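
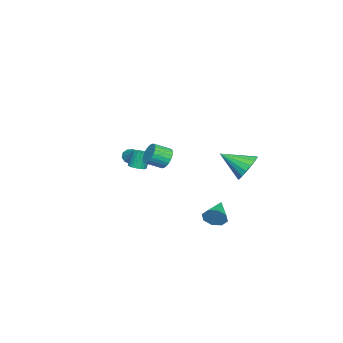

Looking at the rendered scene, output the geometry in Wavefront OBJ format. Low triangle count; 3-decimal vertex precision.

v 4.51 4.033 0.037
v 4.741 3.699 0.679
v 2.95 3.887 0.523
v 4.703 4.277 0.73
v 4.552 4.712 0.374
v 4.376 4.749 -0.179
v 4.278 4.366 -0.606
v 4.316 3.788 -0.656
v 4.468 3.353 -0.301
v 4.644 3.316 0.252
v -3.714 -4.16 0.084
v -3.283 -4.097 -0.357
v -2.786 -3.42 1.096
v -3.513 -3.791 -0.371
v -3.819 -3.625 -0.211
v -4.085 -3.663 0.061
v -4.21 -3.892 0.343
v -4.145 -4.222 0.525
v -3.916 -4.529 0.539
v -3.61 -4.695 0.379
v -3.344 -4.656 0.107
v -3.219 -4.428 -0.175
v 0.586 -2.123 1.371
v 0.86 -2.587 1.524
v 0.528 -2.421 2.623
v 0.254 -1.957 2.469
v 1.024 -2.423 1.549
v 0.692 -2.257 2.647
v 1.113 -2.208 1.543
v 0.78 -2.042 2.642
v 1.11 -1.978 1.507
v 0.777 -1.812 2.606
v 1.016 -1.773 1.448
v 0.684 -1.607 2.547
v 0.849 -1.628 1.375
v 0.516 -1.462 2.474
v 0.636 -1.57 1.302
v 0.303 -1.403 2.401
v 0.414 -1.606 1.24
v 0.081 -1.44 2.339
v 0.222 -1.733 1.201
v -0.11 -1.566 2.3
v 0.094 -1.926 1.192
v -0.239 -1.76 2.29
v 0.05 -2.154 1.213
v -0.283 -1.988 2.312
v 0.099 -2.376 1.261
v -0.234 -2.21 2.36
v 0.233 -2.555 1.329
v -0.1 -2.389 2.427
v 0.427 -2.659 1.403
v 0.094 -2.493 2.502
v 0.649 -2.67 1.472
v 0.316 -2.504 2.571
v 1.203 -0.059 2.64
v 1.535 0.438 3.109
v 2.09 -0.424 3.629
v 1.757 -0.921 3.16
v 1.289 0.371 3.26
v 1.844 -0.491 3.781
v 1.03 0.239 3.317
v 1.585 -0.623 3.838
v 0.797 0.061 3.271
v 1.352 -0.801 3.792
v 0.626 -0.134 3.129
v 1.181 -0.997 3.649
v 0.543 -0.319 2.912
v 1.097 -1.181 3.433
v 0.56 -0.464 2.654
v 1.114 -1.326 3.175
v 0.675 -0.547 2.394
v 1.229 -1.409 2.914
v 0.87 -0.556 2.171
v 1.425 -1.418 2.691
v 1.116 -0.489 2.019
v 1.671 -1.351 2.54
v 1.375 -0.357 1.962
v 1.93 -1.219 2.483
v 1.608 -0.179 2.008
v 2.163 -1.041 2.529
v 1.779 0.017 2.151
v 2.334 -0.846 2.671
v 1.863 0.201 2.367
v 2.417 -0.661 2.888
v 1.846 0.346 2.625
v 2.4 -0.516 3.146
v 1.731 0.429 2.886
v 2.285 -0.433 3.406
v 0.169 4.558 2.132
v 0.961 4.292 1.546
v 0.351 2.902 3.128
v 1.166 4.536 1.915
v 1.143 4.786 2.334
v 0.896 4.983 2.707
v 0.484 5.083 2.948
v -0.001 5.062 3.002
v -0.447 4.926 2.857
v -0.751 4.705 2.545
v -0.845 4.451 2.14
v -0.706 4.221 1.732
v -0.367 4.068 1.416
v 0.095 4.027 1.264
v 0.574 4.108 1.311
f 2 1 4
f 2 4 3
f 4 1 5
f 4 5 3
f 5 1 6
f 5 6 3
f 6 1 7
f 6 7 3
f 7 1 8
f 7 8 3
f 8 1 9
f 8 9 3
f 9 1 10
f 9 10 3
f 10 1 2
f 10 2 3
f 12 11 14
f 12 14 13
f 14 11 15
f 14 15 13
f 15 11 16
f 15 16 13
f 16 11 17
f 16 17 13
f 17 11 18
f 17 18 13
f 18 11 19
f 18 19 13
f 19 11 20
f 19 20 13
f 20 11 21
f 20 21 13
f 21 11 22
f 21 22 13
f 22 11 12
f 22 12 13
f 24 23 27
f 24 27 25
f 25 27 28
f 25 28 26
f 27 23 29
f 27 29 28
f 28 29 30
f 28 30 26
f 29 23 31
f 29 31 30
f 30 31 32
f 30 32 26
f 31 23 33
f 31 33 32
f 32 33 34
f 32 34 26
f 33 23 35
f 33 35 34
f 34 35 36
f 34 36 26
f 35 23 37
f 35 37 36
f 36 37 38
f 36 38 26
f 37 23 39
f 37 39 38
f 38 39 40
f 38 40 26
f 39 23 41
f 39 41 40
f 40 41 42
f 40 42 26
f 41 23 43
f 41 43 42
f 42 43 44
f 42 44 26
f 43 23 45
f 43 45 44
f 44 45 46
f 44 46 26
f 45 23 47
f 45 47 46
f 46 47 48
f 46 48 26
f 47 23 49
f 47 49 48
f 48 49 50
f 48 50 26
f 49 23 51
f 49 51 50
f 50 51 52
f 50 52 26
f 51 23 53
f 51 53 52
f 52 53 54
f 52 54 26
f 53 23 24
f 53 24 54
f 54 24 25
f 54 25 26
f 56 55 59
f 56 59 57
f 57 59 60
f 57 60 58
f 59 55 61
f 59 61 60
f 60 61 62
f 60 62 58
f 61 55 63
f 61 63 62
f 62 63 64
f 62 64 58
f 63 55 65
f 63 65 64
f 64 65 66
f 64 66 58
f 65 55 67
f 65 67 66
f 66 67 68
f 66 68 58
f 67 55 69
f 67 69 68
f 68 69 70
f 68 70 58
f 69 55 71
f 69 71 70
f 70 71 72
f 70 72 58
f 71 55 73
f 71 73 72
f 72 73 74
f 72 74 58
f 73 55 75
f 73 75 74
f 74 75 76
f 74 76 58
f 75 55 77
f 75 77 76
f 76 77 78
f 76 78 58
f 77 55 79
f 77 79 78
f 78 79 80
f 78 80 58
f 79 55 81
f 79 81 80
f 80 81 82
f 80 82 58
f 81 55 83
f 81 83 82
f 82 83 84
f 82 84 58
f 83 55 85
f 83 85 84
f 84 85 86
f 84 86 58
f 85 55 87
f 85 87 86
f 86 87 88
f 86 88 58
f 87 55 56
f 87 56 88
f 88 56 57
f 88 57 58
f 90 89 92
f 90 92 91
f 92 89 93
f 92 93 91
f 93 89 94
f 93 94 91
f 94 89 95
f 94 95 91
f 95 89 96
f 95 96 91
f 96 89 97
f 96 97 91
f 97 89 98
f 97 98 91
f 98 89 99
f 98 99 91
f 99 89 100
f 99 100 91
f 100 89 101
f 100 101 91
f 101 89 102
f 101 102 91
f 102 89 103
f 102 103 91
f 103 89 90
f 103 90 91



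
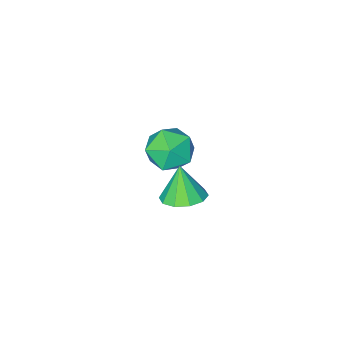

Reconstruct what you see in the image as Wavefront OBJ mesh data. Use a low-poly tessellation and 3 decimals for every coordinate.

v -0.229 3.432 1.51
v 0.341 3.819 1.718
v -0.351 3.028 2.59
v -0.023 4.07 1.772
v -0.465 4.078 1.725
v -0.818 3.839 1.596
v -0.945 3.444 1.434
v -0.8 3.045 1.301
v -0.436 2.794 1.248
v 0.006 2.787 1.295
v 0.359 3.026 1.424
v 0.486 3.42 1.585
v -2.842 0.049 -0.74
v -2.257 0.71 -0.543
v -1.823 -0.95 -0.417
v -1.238 -0.289 -0.22
v -1.951 -0.435 0.315
v -2.581 0.182 0.116
v -1.499 -0.422 -1.076
v -2.129 0.195 -1.275
v -1.427 0.418 -0.751
v -1.707 0.411 0.109
v -2.373 -0.651 -1.069
v -2.653 -0.658 -0.209
f 2 1 4
f 2 4 3
f 4 1 5
f 4 5 3
f 5 1 6
f 5 6 3
f 6 1 7
f 6 7 3
f 7 1 8
f 7 8 3
f 8 1 9
f 8 9 3
f 9 1 10
f 9 10 3
f 10 1 11
f 10 11 3
f 11 1 12
f 11 12 3
f 12 1 2
f 12 2 3
f 13 24 18
f 13 18 14
f 13 14 20
f 13 20 23
f 13 23 24
f 14 18 22
f 18 24 17
f 24 23 15
f 23 20 19
f 20 14 21
f 16 22 17
f 16 17 15
f 16 15 19
f 16 19 21
f 16 21 22
f 17 22 18
f 15 17 24
f 19 15 23
f 21 19 20
f 22 21 14



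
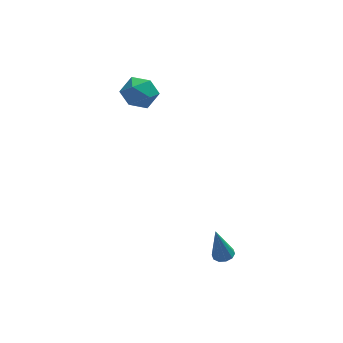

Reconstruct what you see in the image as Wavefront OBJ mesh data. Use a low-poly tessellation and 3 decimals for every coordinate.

v 3.685 -3.926 -4.12
v 4.194 -4.068 -4.009
v 3.315 -3.854 -2.34
v 4.181 -3.734 -4.025
v 3.979 -3.474 -4.077
v 3.664 -3.387 -4.146
v 3.358 -3.505 -4.205
v 3.176 -3.784 -4.232
v 3.189 -4.117 -4.216
v 3.392 -4.377 -4.163
v 3.706 -4.465 -4.094
v 4.013 -4.346 -4.035
v 0.536 3.259 2.158
v 1.272 2.792 1.692
v 0.508 2.108 3.268
v 1.244 1.641 2.802
v 1.415 2.501 3.258
v 1.432 3.212 2.572
v 0.348 1.688 2.388
v 0.365 2.399 1.702
v 1.155 1.821 1.834
v 1.815 2.323 2.372
v -0.035 2.577 2.588
v 0.625 3.079 3.126
f 2 1 4
f 2 4 3
f 4 1 5
f 4 5 3
f 5 1 6
f 5 6 3
f 6 1 7
f 6 7 3
f 7 1 8
f 7 8 3
f 8 1 9
f 8 9 3
f 9 1 10
f 9 10 3
f 10 1 11
f 10 11 3
f 11 1 12
f 11 12 3
f 12 1 2
f 12 2 3
f 13 24 18
f 13 18 14
f 13 14 20
f 13 20 23
f 13 23 24
f 14 18 22
f 18 24 17
f 24 23 15
f 23 20 19
f 20 14 21
f 16 22 17
f 16 17 15
f 16 15 19
f 16 19 21
f 16 21 22
f 17 22 18
f 15 17 24
f 19 15 23
f 21 19 20
f 22 21 14



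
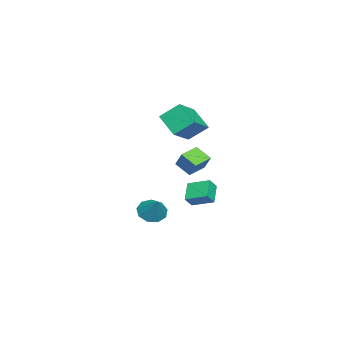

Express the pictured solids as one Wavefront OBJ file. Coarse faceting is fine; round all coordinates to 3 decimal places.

v -0.062 -4.201 -4.541
v 0.73 -4.29 -5.145
v 0.962 -3.539 -3.299
v 0.438 -3.678 -5.231
v -0.087 -3.31 -4.994
v -0.601 -3.358 -4.545
v -0.862 -3.801 -4.094
v -0.749 -4.431 -3.852
v -0.314 -4.953 -3.933
v 0.239 -5.123 -4.298
v 0.651 -4.861 -4.777
v -0.942 -3.021 2.927
v 0.945 -3.45 3.952
v -1.226 -1.815 3.955
v 0.661 -2.243 4.979
v -0.081 -1.877 1.821
v 1.806 -2.305 2.845
v -0.365 -0.67 2.848
v 1.522 -1.099 3.873
v 2.886 -1.041 0.001
v 2.515 -2.007 0.683
v 1.732 -0.413 0.262
v 1.361 -1.379 0.945
v 3.399 -0.521 1.015
v 3.028 -1.487 1.698
v 2.245 0.107 1.277
v 1.874 -0.859 1.959
v 1.254 -1.147 -1.833
v 1.784 -1.447 -1.17
v 1.45 0.288 -1.342
v 1.98 -0.011 -0.678
v 2.42 -1.009 -2.702
v 2.95 -1.308 -2.038
v 2.616 0.427 -2.21
v 3.146 0.127 -1.547
f 2 1 4
f 2 4 3
f 4 1 5
f 4 5 3
f 5 1 6
f 5 6 3
f 6 1 7
f 6 7 3
f 7 1 8
f 7 8 3
f 8 1 9
f 8 9 3
f 9 1 10
f 9 10 3
f 10 1 11
f 10 11 3
f 11 1 2
f 11 2 3
f 13 15 12
f 16 13 12
f 12 15 14
f 14 16 12
f 13 19 15
f 17 13 16
f 17 19 13
f 15 19 14
f 18 16 14
f 14 19 18
f 18 17 16
f 19 17 18
f 21 23 20
f 24 21 20
f 20 23 22
f 22 24 20
f 21 27 23
f 25 21 24
f 25 27 21
f 23 27 22
f 26 24 22
f 22 27 26
f 26 25 24
f 27 25 26
f 29 31 28
f 32 29 28
f 28 31 30
f 30 32 28
f 29 35 31
f 33 29 32
f 33 35 29
f 31 35 30
f 34 32 30
f 30 35 34
f 34 33 32
f 35 33 34



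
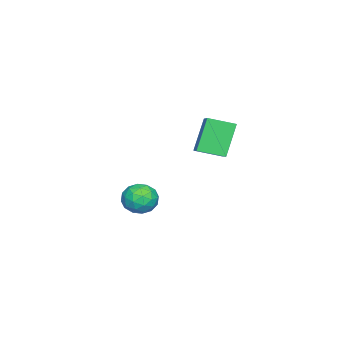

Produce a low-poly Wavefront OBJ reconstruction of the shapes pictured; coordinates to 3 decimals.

v -1.271 -0.502 -3.452
v -0.465 -0.486 -3.253
v -1.175 -1.814 -3.727
v -0.369 -1.798 -3.528
v -0.945 -1.701 -2.938
v -1.004 -0.89 -2.767
v -0.636 -1.41 -4.213
v -0.695 -0.599 -4.042
v -0.072 -1.046 -3.723
v -0.263 -1.226 -2.935
v -1.377 -1.074 -4.045
v -1.568 -1.254 -3.257
v -0.876 -0.379 -3.328
v -0.764 -1.921 -3.652
v -1.102 -1.864 -3.305
v -0.628 -1.854 -3.188
v -1.193 -0.617 -3.043
v -0.719 -0.607 -2.926
v -1.001 -1.321 -2.74
v -0.921 -1.693 -4.054
v -0.447 -1.683 -3.937
v -1.012 -0.446 -3.792
v -0.538 -0.436 -3.675
v -0.639 -0.979 -4.24
v -0.172 -0.699 -3.487
v -0.115 -1.47 -3.65
v -0.272 -1.242 -4.052
v -0.307 -0.765 -3.952
v -0.284 -0.804 -3.024
v -0.228 -1.575 -3.186
v -0.566 -1.518 -2.839
v -0.601 -1.042 -2.739
v -0.053 -1.134 -3.301
v -1.412 -0.725 -3.794
v -1.356 -1.496 -3.956
v -1.039 -1.258 -4.241
v -1.074 -0.782 -4.141
v -1.525 -0.83 -3.33
v -1.468 -1.601 -3.493
v -1.333 -1.535 -3.028
v -1.368 -1.058 -2.928
v -1.587 -1.166 -3.679
v 0.168 1.549 0.19
v -0.631 1.689 1.638
v -0.174 2.628 -0.103
v -0.973 2.769 1.345
v 1.713 2.251 0.975
v 0.914 2.392 2.423
v 1.371 3.331 0.682
v 0.572 3.471 2.13
f 1 38 17
f 38 12 41
f 17 41 6
f 38 41 17
f 1 17 13
f 17 6 18
f 13 18 2
f 17 18 13
f 1 13 22
f 13 2 23
f 22 23 8
f 13 23 22
f 1 22 34
f 22 8 37
f 34 37 11
f 22 37 34
f 1 34 38
f 34 11 42
f 38 42 12
f 34 42 38
f 2 18 29
f 18 6 32
f 29 32 10
f 18 32 29
f 6 41 19
f 41 12 40
f 19 40 5
f 41 40 19
f 12 42 39
f 42 11 35
f 39 35 3
f 42 35 39
f 11 37 36
f 37 8 24
f 36 24 7
f 37 24 36
f 8 23 28
f 23 2 25
f 28 25 9
f 23 25 28
f 4 30 16
f 30 10 31
f 16 31 5
f 30 31 16
f 4 16 14
f 16 5 15
f 14 15 3
f 16 15 14
f 4 14 21
f 14 3 20
f 21 20 7
f 14 20 21
f 4 21 26
f 21 7 27
f 26 27 9
f 21 27 26
f 4 26 30
f 26 9 33
f 30 33 10
f 26 33 30
f 5 31 19
f 31 10 32
f 19 32 6
f 31 32 19
f 3 15 39
f 15 5 40
f 39 40 12
f 15 40 39
f 7 20 36
f 20 3 35
f 36 35 11
f 20 35 36
f 9 27 28
f 27 7 24
f 28 24 8
f 27 24 28
f 10 33 29
f 33 9 25
f 29 25 2
f 33 25 29
f 44 46 43
f 47 44 43
f 43 46 45
f 45 47 43
f 44 50 46
f 48 44 47
f 48 50 44
f 46 50 45
f 49 47 45
f 45 50 49
f 49 48 47
f 50 48 49



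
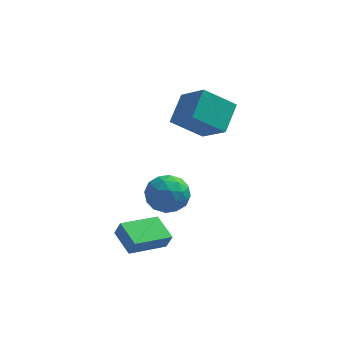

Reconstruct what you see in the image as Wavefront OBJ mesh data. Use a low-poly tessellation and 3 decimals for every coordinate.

v -3.116 -2.856 -3.156
v -2.82 -2.967 -2.367
v -3.89 -1.68 -2.701
v -3.594 -1.791 -1.912
v -1.506 -1.629 -3.588
v -1.21 -1.74 -2.799
v -2.28 -0.453 -3.133
v -1.984 -0.564 -2.344
v -0.518 1.461 3.267
v -0.072 2.891 4.191
v -1.643 2.591 2.06
v -1.197 4.021 2.984
v 1.017 1.739 2.096
v 1.463 3.169 3.02
v -0.108 2.869 0.889
v 0.338 4.299 1.813
v -2.374 1.537 -2.511
v -1.236 1.651 -2.682
v -2.044 0.309 -1.138
v -0.906 0.423 -1.309
v -1.515 1.301 -0.865
v -1.719 2.06 -1.714
v -1.561 -0.1 -2.106
v -1.765 0.659 -2.955
v -0.734 0.64 -2.432
v -0.705 1.505 -1.665
v -2.575 0.455 -2.155
v -2.546 1.32 -1.388
v -1.834 1.702 -2.717
v -1.446 0.258 -1.103
v -1.804 0.774 -0.842
v -1.135 0.841 -0.943
v -2.118 1.942 -2.148
v -1.449 2.009 -2.249
v -1.613 1.803 -1.181
v -1.831 -0.049 -1.571
v -1.162 0.018 -1.672
v -2.145 1.119 -2.877
v -1.476 1.186 -2.978
v -1.667 0.157 -2.639
v -0.87 1.174 -2.671
v -0.676 0.453 -1.864
v -1.061 0.145 -2.332
v -1.181 0.591 -2.831
v -0.853 1.683 -2.22
v -0.659 0.961 -1.413
v -1.017 1.477 -1.152
v -1.137 1.923 -1.651
v -0.558 1.089 -2.073
v -2.621 0.999 -2.407
v -2.427 0.277 -1.6
v -2.143 0.037 -2.169
v -2.263 0.483 -2.668
v -2.604 1.507 -1.956
v -2.41 0.786 -1.149
v -2.099 1.369 -0.989
v -2.219 1.815 -1.488
v -2.722 0.871 -1.747
f 2 4 1
f 5 2 1
f 1 4 3
f 3 5 1
f 2 8 4
f 6 2 5
f 6 8 2
f 4 8 3
f 7 5 3
f 3 8 7
f 7 6 5
f 8 6 7
f 10 12 9
f 13 10 9
f 9 12 11
f 11 13 9
f 10 16 12
f 14 10 13
f 14 16 10
f 12 16 11
f 15 13 11
f 11 16 15
f 15 14 13
f 16 14 15
f 17 54 33
f 54 28 57
f 33 57 22
f 54 57 33
f 17 33 29
f 33 22 34
f 29 34 18
f 33 34 29
f 17 29 38
f 29 18 39
f 38 39 24
f 29 39 38
f 17 38 50
f 38 24 53
f 50 53 27
f 38 53 50
f 17 50 54
f 50 27 58
f 54 58 28
f 50 58 54
f 18 34 45
f 34 22 48
f 45 48 26
f 34 48 45
f 22 57 35
f 57 28 56
f 35 56 21
f 57 56 35
f 28 58 55
f 58 27 51
f 55 51 19
f 58 51 55
f 27 53 52
f 53 24 40
f 52 40 23
f 53 40 52
f 24 39 44
f 39 18 41
f 44 41 25
f 39 41 44
f 20 46 32
f 46 26 47
f 32 47 21
f 46 47 32
f 20 32 30
f 32 21 31
f 30 31 19
f 32 31 30
f 20 30 37
f 30 19 36
f 37 36 23
f 30 36 37
f 20 37 42
f 37 23 43
f 42 43 25
f 37 43 42
f 20 42 46
f 42 25 49
f 46 49 26
f 42 49 46
f 21 47 35
f 47 26 48
f 35 48 22
f 47 48 35
f 19 31 55
f 31 21 56
f 55 56 28
f 31 56 55
f 23 36 52
f 36 19 51
f 52 51 27
f 36 51 52
f 25 43 44
f 43 23 40
f 44 40 24
f 43 40 44
f 26 49 45
f 49 25 41
f 45 41 18
f 49 41 45



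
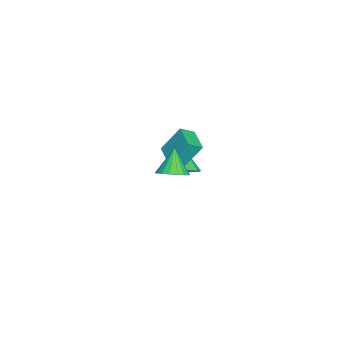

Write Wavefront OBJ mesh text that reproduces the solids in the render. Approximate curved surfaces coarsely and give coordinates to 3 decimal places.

v -2.591 0.53 -0.961
v -2.954 1.576 0.669
v -3.046 1.268 -1.536
v -3.409 2.314 0.094
v -1.271 1.226 -1.114
v -1.634 2.272 0.516
v -1.726 1.964 -1.689
v -2.089 3.01 -0.059
v -3.037 1.731 -3.244
v -2.43 2.178 -2.543
v -4.223 1.509 -2.076
v -2.744 2.603 -2.782
v -3.152 2.751 -3.168
v -3.523 2.576 -3.578
v -3.74 2.131 -3.882
v -3.733 1.56 -3.984
v -3.506 1.043 -3.851
v -3.129 0.744 -3.525
v -2.724 0.759 -3.111
v -2.417 1.082 -2.738
v -2.308 1.611 -2.527
v 4.28 2.416 3.141
v 4.979 2.386 3.739
v 3.2 2.344 4.399
v 4.908 2.787 3.702
v 4.713 3.115 3.553
v 4.433 3.305 3.323
v 4.122 3.318 3.056
v 3.843 3.153 2.807
v 3.65 2.841 2.624
v 3.582 2.446 2.543
v 3.653 2.044 2.581
v 3.847 1.716 2.729
v 4.128 1.527 2.96
v 4.439 1.513 3.226
v 4.718 1.679 3.475
v 4.911 1.99 3.659
f 2 4 1
f 5 2 1
f 1 4 3
f 3 5 1
f 2 8 4
f 6 2 5
f 6 8 2
f 4 8 3
f 7 5 3
f 3 8 7
f 7 6 5
f 8 6 7
f 10 9 12
f 10 12 11
f 12 9 13
f 12 13 11
f 13 9 14
f 13 14 11
f 14 9 15
f 14 15 11
f 15 9 16
f 15 16 11
f 16 9 17
f 16 17 11
f 17 9 18
f 17 18 11
f 18 9 19
f 18 19 11
f 19 9 20
f 19 20 11
f 20 9 21
f 20 21 11
f 21 9 10
f 21 10 11
f 23 22 25
f 23 25 24
f 25 22 26
f 25 26 24
f 26 22 27
f 26 27 24
f 27 22 28
f 27 28 24
f 28 22 29
f 28 29 24
f 29 22 30
f 29 30 24
f 30 22 31
f 30 31 24
f 31 22 32
f 31 32 24
f 32 22 33
f 32 33 24
f 33 22 34
f 33 34 24
f 34 22 35
f 34 35 24
f 35 22 36
f 35 36 24
f 36 22 37
f 36 37 24
f 37 22 23
f 37 23 24



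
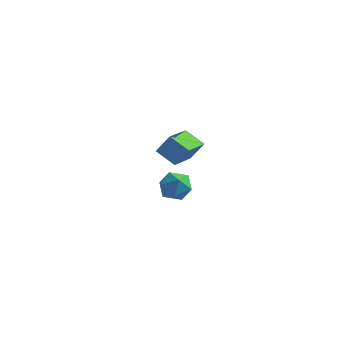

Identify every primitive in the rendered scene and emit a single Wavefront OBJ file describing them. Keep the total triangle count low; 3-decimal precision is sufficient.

v 0.693 -4.706 3.485
v 1.319 -4.489 4.509
v 0.677 -3.012 3.135
v 1.302 -2.795 4.16
v 1.758 -4.825 2.86
v 2.383 -4.608 3.885
v 1.741 -3.131 2.511
v 2.367 -2.914 3.535
v -2.22 3.165 -2.85
v -1.373 2.866 -2.367
v -2.287 1.714 -3.633
v -1.44 1.415 -3.15
v -2.309 1.532 -2.63
v -2.268 2.429 -2.146
v -1.392 2.151 -3.854
v -1.351 3.048 -3.37
v -0.861 2.239 -2.988
v -1.428 1.856 -2.231
v -2.232 2.724 -3.769
v -2.799 2.341 -3.012
f 2 4 1
f 5 2 1
f 1 4 3
f 3 5 1
f 2 8 4
f 6 2 5
f 6 8 2
f 4 8 3
f 7 5 3
f 3 8 7
f 7 6 5
f 8 6 7
f 9 20 14
f 9 14 10
f 9 10 16
f 9 16 19
f 9 19 20
f 10 14 18
f 14 20 13
f 20 19 11
f 19 16 15
f 16 10 17
f 12 18 13
f 12 13 11
f 12 11 15
f 12 15 17
f 12 17 18
f 13 18 14
f 11 13 20
f 15 11 19
f 17 15 16
f 18 17 10



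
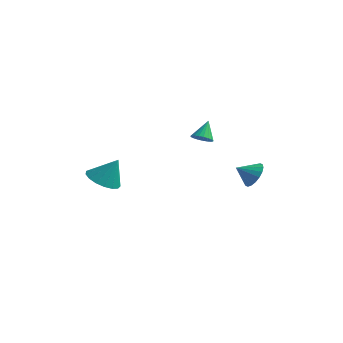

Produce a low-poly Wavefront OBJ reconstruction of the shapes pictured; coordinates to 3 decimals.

v 1.01 2.701 -2.009
v 1.534 2.939 -2.083
v 0.85 3.359 -1.031
v 1.392 3.09 -2.208
v 1.185 3.173 -2.298
v 0.947 3.175 -2.338
v 0.72 3.095 -2.321
v 0.543 2.947 -2.251
v 0.447 2.756 -2.138
v 0.448 2.556 -2.004
v 0.547 2.381 -1.87
v 0.725 2.261 -1.761
v 0.953 2.218 -1.694
v 1.19 2.258 -1.682
v 1.397 2.374 -1.727
v 1.536 2.547 -1.82
v 1.585 2.747 -1.946
v 0.431 -3.567 -3.069
v 1.103 -4.184 -3.184
v 1.029 -3.153 -1.791
v 1.26 -3.82 -3.376
v 1.227 -3.398 -3.497
v 1.011 -3.014 -3.52
v 0.662 -2.758 -3.44
v 0.261 -2.687 -3.274
v -0.102 -2.817 -3.062
v -0.343 -3.119 -2.851
v -0.407 -3.524 -2.69
v -0.279 -3.939 -2.615
v 0.012 -4.268 -2.645
v 0.399 -4.437 -2.771
v 0.792 -4.407 -2.966
v 4.199 2.819 -3.657
v 4.846 2.637 -3.242
v 3.661 2.121 -3.123
v 4.701 2.894 -3.052
v 4.457 3.137 -2.981
v 4.161 3.316 -3.044
v 3.873 3.397 -3.228
v 3.649 3.364 -3.498
v 3.534 3.222 -3.798
v 3.551 3.001 -4.071
v 3.696 2.744 -4.262
v 3.941 2.501 -4.332
v 4.237 2.322 -4.269
v 4.525 2.241 -4.085
v 4.748 2.274 -3.816
v 4.863 2.416 -3.515
f 2 1 4
f 2 4 3
f 4 1 5
f 4 5 3
f 5 1 6
f 5 6 3
f 6 1 7
f 6 7 3
f 7 1 8
f 7 8 3
f 8 1 9
f 8 9 3
f 9 1 10
f 9 10 3
f 10 1 11
f 10 11 3
f 11 1 12
f 11 12 3
f 12 1 13
f 12 13 3
f 13 1 14
f 13 14 3
f 14 1 15
f 14 15 3
f 15 1 16
f 15 16 3
f 16 1 17
f 16 17 3
f 17 1 2
f 17 2 3
f 19 18 21
f 19 21 20
f 21 18 22
f 21 22 20
f 22 18 23
f 22 23 20
f 23 18 24
f 23 24 20
f 24 18 25
f 24 25 20
f 25 18 26
f 25 26 20
f 26 18 27
f 26 27 20
f 27 18 28
f 27 28 20
f 28 18 29
f 28 29 20
f 29 18 30
f 29 30 20
f 30 18 31
f 30 31 20
f 31 18 32
f 31 32 20
f 32 18 19
f 32 19 20
f 34 33 36
f 34 36 35
f 36 33 37
f 36 37 35
f 37 33 38
f 37 38 35
f 38 33 39
f 38 39 35
f 39 33 40
f 39 40 35
f 40 33 41
f 40 41 35
f 41 33 42
f 41 42 35
f 42 33 43
f 42 43 35
f 43 33 44
f 43 44 35
f 44 33 45
f 44 45 35
f 45 33 46
f 45 46 35
f 46 33 47
f 46 47 35
f 47 33 48
f 47 48 35
f 48 33 34
f 48 34 35



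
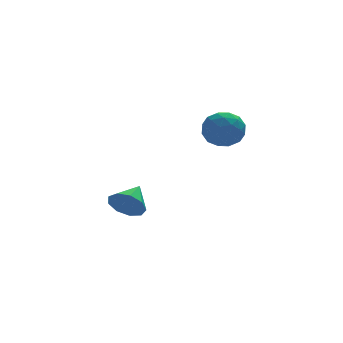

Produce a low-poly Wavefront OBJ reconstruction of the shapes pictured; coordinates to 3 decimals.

v 0.643 -2.903 2.504
v 1.226 -3.869 2.759
v -0.386 -3.851 1.261
v 0.197 -4.817 1.516
v -0.521 -4.353 2.294
v 0.114 -3.767 3.063
v 0.726 -3.953 0.957
v 1.361 -3.367 1.726
v 1.277 -4.518 1.803
v 0.506 -4.765 2.629
v 0.334 -2.955 1.391
v -0.437 -3.202 2.217
v 1.025 -3.303 2.741
v -0.185 -4.417 1.279
v -0.607 -4.144 1.737
v -0.264 -4.712 1.887
v 0.371 -3.243 2.919
v 0.714 -3.811 3.069
v -0.313 -4.095 2.796
v 0.126 -3.909 0.951
v 0.469 -4.477 1.101
v 1.104 -3.008 2.133
v 1.447 -3.576 2.283
v 1.153 -3.625 1.224
v 1.397 -4.252 2.328
v 0.793 -4.809 1.598
v 1.103 -4.301 1.27
v 1.477 -3.957 1.721
v 0.944 -4.397 2.814
v 0.34 -4.955 2.083
v -0.083 -4.682 2.541
v 0.291 -4.337 2.993
v 0.974 -4.779 2.252
v 0.5 -2.765 1.937
v -0.104 -3.323 1.206
v 0.549 -3.383 1.027
v 0.923 -3.038 1.479
v 0.047 -2.911 2.422
v -0.557 -3.468 1.692
v -0.637 -3.763 2.299
v -0.263 -3.419 2.75
v -0.134 -2.941 1.768
v -3.326 0.101 -4.255
v -2.604 -0.056 -5.029
v -2.294 1.239 -3.525
v -3.063 0.481 -5.22
v -3.644 0.841 -4.959
v -4.077 0.855 -4.369
v -4.158 0.516 -3.725
v -3.849 -0.017 -3.329
v -3.296 -0.495 -3.367
v -2.757 -0.694 -3.819
v -2.483 -0.52 -4.476
f 1 38 17
f 38 12 41
f 17 41 6
f 38 41 17
f 1 17 13
f 17 6 18
f 13 18 2
f 17 18 13
f 1 13 22
f 13 2 23
f 22 23 8
f 13 23 22
f 1 22 34
f 22 8 37
f 34 37 11
f 22 37 34
f 1 34 38
f 34 11 42
f 38 42 12
f 34 42 38
f 2 18 29
f 18 6 32
f 29 32 10
f 18 32 29
f 6 41 19
f 41 12 40
f 19 40 5
f 41 40 19
f 12 42 39
f 42 11 35
f 39 35 3
f 42 35 39
f 11 37 36
f 37 8 24
f 36 24 7
f 37 24 36
f 8 23 28
f 23 2 25
f 28 25 9
f 23 25 28
f 4 30 16
f 30 10 31
f 16 31 5
f 30 31 16
f 4 16 14
f 16 5 15
f 14 15 3
f 16 15 14
f 4 14 21
f 14 3 20
f 21 20 7
f 14 20 21
f 4 21 26
f 21 7 27
f 26 27 9
f 21 27 26
f 4 26 30
f 26 9 33
f 30 33 10
f 26 33 30
f 5 31 19
f 31 10 32
f 19 32 6
f 31 32 19
f 3 15 39
f 15 5 40
f 39 40 12
f 15 40 39
f 7 20 36
f 20 3 35
f 36 35 11
f 20 35 36
f 9 27 28
f 27 7 24
f 28 24 8
f 27 24 28
f 10 33 29
f 33 9 25
f 29 25 2
f 33 25 29
f 44 43 46
f 44 46 45
f 46 43 47
f 46 47 45
f 47 43 48
f 47 48 45
f 48 43 49
f 48 49 45
f 49 43 50
f 49 50 45
f 50 43 51
f 50 51 45
f 51 43 52
f 51 52 45
f 52 43 53
f 52 53 45
f 53 43 44
f 53 44 45



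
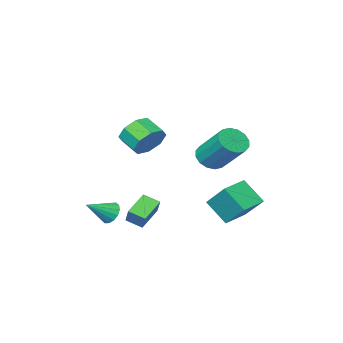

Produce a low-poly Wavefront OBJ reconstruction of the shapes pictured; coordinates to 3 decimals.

v 2.702 2.603 2.153
v 3.154 2.295 1.438
v 3.37 1.37 1.972
v 2.918 1.677 2.687
v 3.557 2.642 1.876
v 3.773 1.717 2.41
v 3.46 2.966 2.476
v 3.675 2.04 3.01
v 2.918 3.077 2.887
v 3.134 2.151 3.421
v 2.25 2.91 2.868
v 2.466 1.985 3.402
v 1.847 2.563 2.43
v 2.063 1.638 2.964
v 1.945 2.24 1.83
v 2.16 1.314 2.364
v 2.486 2.129 1.419
v 2.702 1.203 1.953
v 2.624 -1.063 -3.374
v 2.963 -1.001 -3.937
v 3.876 -1.117 -2.626
v 2.912 -0.681 -3.829
v 2.784 -0.464 -3.599
v 2.613 -0.406 -3.309
v 2.445 -0.525 -3.036
v 2.325 -0.788 -2.854
v 2.285 -1.125 -2.812
v 2.336 -1.445 -2.92
v 2.464 -1.663 -3.15
v 2.635 -1.72 -3.44
v 2.803 -1.601 -3.713
v 2.923 -1.338 -3.895
v 0.919 -1.215 -3.168
v 1.154 -0.573 -2.345
v 0.41 -0.566 -3.528
v 0.645 0.076 -2.705
v 2.015 -0.736 -3.855
v 2.25 -0.094 -3.032
v 1.506 -0.087 -4.215
v 1.741 0.555 -3.392
v -1.771 0.608 -0.149
v -1.007 0.855 -0.315
v -1.205 2.46 1.162
v -1.969 2.212 1.329
v -1.254 1.072 -0.584
v -1.452 2.677 0.894
v -1.639 1.165 -0.736
v -1.837 2.769 0.741
v -2.059 1.108 -0.731
v -2.258 2.713 0.746
v -2.403 0.917 -0.57
v -2.601 2.522 0.907
v -2.577 0.644 -0.296
v -2.775 2.248 1.181
v -2.535 0.36 0.018
v -2.733 1.965 1.495
v -2.288 0.143 0.286
v -2.486 1.748 1.764
v -1.903 0.051 0.439
v -2.101 1.655 1.916
v -1.482 0.107 0.434
v -1.681 1.712 1.911
v -1.139 0.298 0.273
v -1.337 1.903 1.75
v -0.965 0.572 -0.001
v -1.163 2.176 1.476
v -3.395 1.086 -4.01
v -2.982 0.064 -2.907
v -3.554 2.357 -2.774
v -3.141 1.335 -1.671
v -2.079 1.425 -4.189
v -1.666 0.403 -3.086
v -2.238 2.696 -2.953
v -1.825 1.674 -1.85
f 2 1 5
f 2 5 3
f 3 5 6
f 3 6 4
f 5 1 7
f 5 7 6
f 6 7 8
f 6 8 4
f 7 1 9
f 7 9 8
f 8 9 10
f 8 10 4
f 9 1 11
f 9 11 10
f 10 11 12
f 10 12 4
f 11 1 13
f 11 13 12
f 12 13 14
f 12 14 4
f 13 1 15
f 13 15 14
f 14 15 16
f 14 16 4
f 15 1 17
f 15 17 16
f 16 17 18
f 16 18 4
f 17 1 2
f 17 2 18
f 18 2 3
f 18 3 4
f 20 19 22
f 20 22 21
f 22 19 23
f 22 23 21
f 23 19 24
f 23 24 21
f 24 19 25
f 24 25 21
f 25 19 26
f 25 26 21
f 26 19 27
f 26 27 21
f 27 19 28
f 27 28 21
f 28 19 29
f 28 29 21
f 29 19 30
f 29 30 21
f 30 19 31
f 30 31 21
f 31 19 32
f 31 32 21
f 32 19 20
f 32 20 21
f 34 36 33
f 37 34 33
f 33 36 35
f 35 37 33
f 34 40 36
f 38 34 37
f 38 40 34
f 36 40 35
f 39 37 35
f 35 40 39
f 39 38 37
f 40 38 39
f 42 41 45
f 42 45 43
f 43 45 46
f 43 46 44
f 45 41 47
f 45 47 46
f 46 47 48
f 46 48 44
f 47 41 49
f 47 49 48
f 48 49 50
f 48 50 44
f 49 41 51
f 49 51 50
f 50 51 52
f 50 52 44
f 51 41 53
f 51 53 52
f 52 53 54
f 52 54 44
f 53 41 55
f 53 55 54
f 54 55 56
f 54 56 44
f 55 41 57
f 55 57 56
f 56 57 58
f 56 58 44
f 57 41 59
f 57 59 58
f 58 59 60
f 58 60 44
f 59 41 61
f 59 61 60
f 60 61 62
f 60 62 44
f 61 41 63
f 61 63 62
f 62 63 64
f 62 64 44
f 63 41 65
f 63 65 64
f 64 65 66
f 64 66 44
f 65 41 42
f 65 42 66
f 66 42 43
f 66 43 44
f 68 70 67
f 71 68 67
f 67 70 69
f 69 71 67
f 68 74 70
f 72 68 71
f 72 74 68
f 70 74 69
f 73 71 69
f 69 74 73
f 73 72 71
f 74 72 73



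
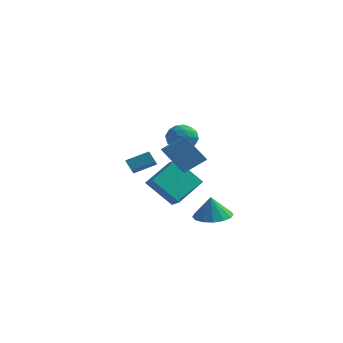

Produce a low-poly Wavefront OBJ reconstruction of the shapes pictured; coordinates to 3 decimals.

v -1.081 -0.558 -0.404
v -0.579 1.273 0.626
v -1.755 -0.121 -0.852
v -1.253 1.71 0.178
v 0.293 -0.05 -1.978
v 0.795 1.781 -0.948
v -0.381 0.387 -2.426
v 0.121 2.218 -1.396
v 1.61 -2.214 1.251
v 0.474 -2.442 2.706
v 2.471 -1.369 2.055
v 1.335 -1.597 3.51
v 2.385 -3.403 1.67
v 1.249 -3.631 3.125
v 3.246 -2.558 2.474
v 2.11 -2.786 3.929
v 0.442 -0.015 3.196
v 1.005 -0.232 2.481
v 0.715 -1.368 3.819
v 1.278 -1.585 3.104
v 1.534 -0.926 3.718
v 1.365 -0.09 3.333
v 0.355 -1.51 2.967
v 0.186 -0.674 2.582
v 0.951 -1.155 2.339
v 1.679 -0.795 2.803
v 0.041 -0.805 3.497
v 0.769 -0.445 3.961
v 0.7 -0.005 2.784
v 1.02 -1.595 3.516
v 1.171 -1.208 3.877
v 1.501 -1.335 3.456
v 0.911 0.078 3.285
v 1.242 -0.049 2.864
v 1.553 -0.457 3.591
v 0.478 -1.551 3.436
v 0.809 -1.678 3.015
v 0.219 -0.265 2.844
v 0.549 -0.392 2.423
v 0.167 -1.143 2.709
v 0.999 -0.675 2.28
v 1.159 -1.47 2.646
v 0.616 -1.426 2.566
v 0.517 -0.934 2.34
v 1.427 -0.463 2.552
v 1.587 -1.258 2.919
v 1.738 -0.871 3.28
v 1.639 -0.38 3.053
v 1.395 -1.006 2.469
v 0.133 -0.342 3.381
v 0.293 -1.137 3.748
v 0.081 -1.22 3.247
v -0.018 -0.729 3.02
v 0.561 -0.13 3.654
v 0.721 -0.925 4.02
v 1.203 -0.666 3.96
v 1.104 -0.174 3.734
v 0.325 -0.594 3.831
v -3.649 1.962 -1.12
v -3.353 1.196 -0.604
v -4.155 2.169 -0.523
v -3.859 1.403 -0.007
v -2.601 2.777 -0.513
v -2.305 2.011 0.003
v -3.107 2.984 0.084
v -2.811 2.218 0.6
v 3.748 -2.863 -1.331
v 4.653 -3.415 -1.348
v 3.692 -2.997 0.011
v 4.807 -2.891 -1.29
v 4.677 -2.36 -1.242
v 4.298 -1.964 -1.219
v 3.771 -1.809 -1.226
v 3.239 -1.936 -1.26
v 2.843 -2.312 -1.314
v 2.689 -2.836 -1.373
v 2.819 -3.367 -1.42
v 3.198 -3.763 -1.443
v 3.724 -3.918 -1.437
v 4.257 -3.79 -1.402
f 2 4 1
f 5 2 1
f 1 4 3
f 3 5 1
f 2 8 4
f 6 2 5
f 6 8 2
f 4 8 3
f 7 5 3
f 3 8 7
f 7 6 5
f 8 6 7
f 10 12 9
f 13 10 9
f 9 12 11
f 11 13 9
f 10 16 12
f 14 10 13
f 14 16 10
f 12 16 11
f 15 13 11
f 11 16 15
f 15 14 13
f 16 14 15
f 17 54 33
f 54 28 57
f 33 57 22
f 54 57 33
f 17 33 29
f 33 22 34
f 29 34 18
f 33 34 29
f 17 29 38
f 29 18 39
f 38 39 24
f 29 39 38
f 17 38 50
f 38 24 53
f 50 53 27
f 38 53 50
f 17 50 54
f 50 27 58
f 54 58 28
f 50 58 54
f 18 34 45
f 34 22 48
f 45 48 26
f 34 48 45
f 22 57 35
f 57 28 56
f 35 56 21
f 57 56 35
f 28 58 55
f 58 27 51
f 55 51 19
f 58 51 55
f 27 53 52
f 53 24 40
f 52 40 23
f 53 40 52
f 24 39 44
f 39 18 41
f 44 41 25
f 39 41 44
f 20 46 32
f 46 26 47
f 32 47 21
f 46 47 32
f 20 32 30
f 32 21 31
f 30 31 19
f 32 31 30
f 20 30 37
f 30 19 36
f 37 36 23
f 30 36 37
f 20 37 42
f 37 23 43
f 42 43 25
f 37 43 42
f 20 42 46
f 42 25 49
f 46 49 26
f 42 49 46
f 21 47 35
f 47 26 48
f 35 48 22
f 47 48 35
f 19 31 55
f 31 21 56
f 55 56 28
f 31 56 55
f 23 36 52
f 36 19 51
f 52 51 27
f 36 51 52
f 25 43 44
f 43 23 40
f 44 40 24
f 43 40 44
f 26 49 45
f 49 25 41
f 45 41 18
f 49 41 45
f 60 62 59
f 63 60 59
f 59 62 61
f 61 63 59
f 60 66 62
f 64 60 63
f 64 66 60
f 62 66 61
f 65 63 61
f 61 66 65
f 65 64 63
f 66 64 65
f 68 67 70
f 68 70 69
f 70 67 71
f 70 71 69
f 71 67 72
f 71 72 69
f 72 67 73
f 72 73 69
f 73 67 74
f 73 74 69
f 74 67 75
f 74 75 69
f 75 67 76
f 75 76 69
f 76 67 77
f 76 77 69
f 77 67 78
f 77 78 69
f 78 67 79
f 78 79 69
f 79 67 80
f 79 80 69
f 80 67 68
f 80 68 69



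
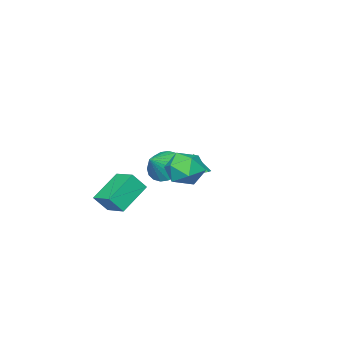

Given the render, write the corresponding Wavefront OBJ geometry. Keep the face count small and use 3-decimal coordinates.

v 2.35 -0.948 -1.95
v 2.899 -1.358 -1.064
v 2.594 0.327 -1.511
v 3.143 -0.083 -0.625
v 3.997 -0.917 -2.955
v 4.546 -1.327 -2.069
v 4.241 0.358 -2.516
v 4.79 -0.052 -1.63
v -1.067 -1.881 -2.148
v -0.545 -2.475 -2.776
v 0.107 -1.819 -1.232
v -0.45 -2.062 -2.927
v -0.477 -1.613 -2.923
v -0.621 -1.218 -2.765
v -0.853 -0.953 -2.485
v -1.127 -0.873 -2.138
v -1.39 -0.992 -1.794
v -1.589 -1.287 -1.519
v -1.684 -1.7 -1.369
v -1.657 -2.149 -1.373
v -1.513 -2.544 -1.53
v -1.281 -2.809 -1.81
v -1.007 -2.889 -2.157
v -0.744 -2.77 -2.502
v 2.527 3.986 0.803
v 3.057 3.567 1.623
v 2.843 2.573 -0.123
v 3.373 2.154 0.697
v 2.32 2.281 0.754
v 2.125 3.154 1.326
v 3.775 2.986 0.174
v 3.58 3.859 0.746
v 3.828 2.949 1.234
v 2.929 2.513 1.592
v 2.971 3.627 -0.092
v 2.072 3.191 0.266
v -2.52 -1.039 -2.845
v -1.855 -1.363 -2.83
v -2.74 -1.441 -1.735
v -1.821 -0.89 -2.652
v -2.115 -0.487 -2.564
v -2.598 -0.342 -2.608
v -3.044 -0.524 -2.762
v -3.246 -0.946 -2.955
v -3.107 -1.412 -3.096
v -2.694 -1.704 -3.12
v -2.2 -1.684 -3.015
f 2 4 1
f 5 2 1
f 1 4 3
f 3 5 1
f 2 8 4
f 6 2 5
f 6 8 2
f 4 8 3
f 7 5 3
f 3 8 7
f 7 6 5
f 8 6 7
f 10 9 12
f 10 12 11
f 12 9 13
f 12 13 11
f 13 9 14
f 13 14 11
f 14 9 15
f 14 15 11
f 15 9 16
f 15 16 11
f 16 9 17
f 16 17 11
f 17 9 18
f 17 18 11
f 18 9 19
f 18 19 11
f 19 9 20
f 19 20 11
f 20 9 21
f 20 21 11
f 21 9 22
f 21 22 11
f 22 9 23
f 22 23 11
f 23 9 24
f 23 24 11
f 24 9 10
f 24 10 11
f 25 36 30
f 25 30 26
f 25 26 32
f 25 32 35
f 25 35 36
f 26 30 34
f 30 36 29
f 36 35 27
f 35 32 31
f 32 26 33
f 28 34 29
f 28 29 27
f 28 27 31
f 28 31 33
f 28 33 34
f 29 34 30
f 27 29 36
f 31 27 35
f 33 31 32
f 34 33 26
f 38 37 40
f 38 40 39
f 40 37 41
f 40 41 39
f 41 37 42
f 41 42 39
f 42 37 43
f 42 43 39
f 43 37 44
f 43 44 39
f 44 37 45
f 44 45 39
f 45 37 46
f 45 46 39
f 46 37 47
f 46 47 39
f 47 37 38
f 47 38 39



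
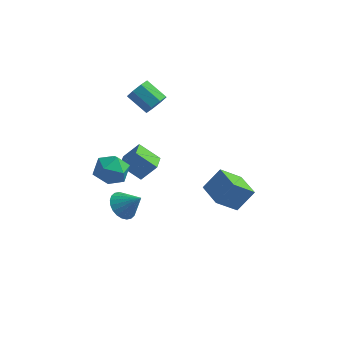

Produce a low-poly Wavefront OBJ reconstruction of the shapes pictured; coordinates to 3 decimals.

v 0.305 -2.245 0.467
v -0.902 -2.375 1.447
v 0.09 -1.152 0.347
v -1.117 -1.282 1.327
v 1.157 -1.958 1.553
v -0.05 -2.088 2.533
v 0.942 -0.865 1.433
v -0.265 -0.995 2.413
v -0.385 2.044 3.559
v -0.023 1.692 4.243
v -1.294 2.024 5.085
v -1.655 2.376 4.401
v 0.108 2.327 4.191
v -1.162 2.659 5.033
v -0.049 2.797 3.769
v -1.32 3.128 4.611
v -0.403 2.825 3.224
v -1.674 3.157 4.066
v -0.746 2.396 2.875
v -2.017 2.728 3.717
v -0.878 1.761 2.927
v -2.148 2.093 3.769
v -0.72 1.292 3.349
v -1.991 1.623 4.191
v -0.366 1.263 3.894
v -1.637 1.595 4.736
v 3.404 3.114 -4.306
v 2.429 2.131 -3.108
v 4.198 3.865 -3.044
v 3.224 2.883 -1.846
v 4.636 1.857 -4.334
v 3.662 0.875 -3.136
v 5.431 2.609 -3.072
v 4.456 1.626 -1.874
v -0.889 -2.543 1.116
v -0.214 -3.443 1.09
v -1.786 -3.257 2.53
v -1.111 -4.157 2.504
v -0.704 -3.157 2.82
v -0.149 -2.715 1.946
v -1.851 -3.985 1.674
v -1.296 -3.543 0.8
v -0.808 -4.334 1.435
v -0.099 -3.822 2.143
v -1.901 -2.878 1.477
v -1.192 -2.366 2.185
v -0.408 -3.223 -1.252
v 0.048 -2.512 -1.73
v 0.688 -3.237 -0.228
v -0.17 -2.313 -1.493
v -0.425 -2.253 -1.22
v -0.677 -2.34 -0.951
v -0.888 -2.562 -0.728
v -1.026 -2.884 -0.585
v -1.07 -3.258 -0.544
v -1.013 -3.626 -0.61
v -0.864 -3.933 -0.774
v -0.646 -4.132 -1.011
v -0.391 -4.192 -1.284
v -0.139 -4.105 -1.553
v 0.072 -3.883 -1.776
v 0.21 -3.561 -1.919
v 0.254 -3.187 -1.96
v 0.197 -2.819 -1.894
f 2 4 1
f 5 2 1
f 1 4 3
f 3 5 1
f 2 8 4
f 6 2 5
f 6 8 2
f 4 8 3
f 7 5 3
f 3 8 7
f 7 6 5
f 8 6 7
f 10 9 13
f 10 13 11
f 11 13 14
f 11 14 12
f 13 9 15
f 13 15 14
f 14 15 16
f 14 16 12
f 15 9 17
f 15 17 16
f 16 17 18
f 16 18 12
f 17 9 19
f 17 19 18
f 18 19 20
f 18 20 12
f 19 9 21
f 19 21 20
f 20 21 22
f 20 22 12
f 21 9 23
f 21 23 22
f 22 23 24
f 22 24 12
f 23 9 25
f 23 25 24
f 24 25 26
f 24 26 12
f 25 9 10
f 25 10 26
f 26 10 11
f 26 11 12
f 28 30 27
f 31 28 27
f 27 30 29
f 29 31 27
f 28 34 30
f 32 28 31
f 32 34 28
f 30 34 29
f 33 31 29
f 29 34 33
f 33 32 31
f 34 32 33
f 35 46 40
f 35 40 36
f 35 36 42
f 35 42 45
f 35 45 46
f 36 40 44
f 40 46 39
f 46 45 37
f 45 42 41
f 42 36 43
f 38 44 39
f 38 39 37
f 38 37 41
f 38 41 43
f 38 43 44
f 39 44 40
f 37 39 46
f 41 37 45
f 43 41 42
f 44 43 36
f 48 47 50
f 48 50 49
f 50 47 51
f 50 51 49
f 51 47 52
f 51 52 49
f 52 47 53
f 52 53 49
f 53 47 54
f 53 54 49
f 54 47 55
f 54 55 49
f 55 47 56
f 55 56 49
f 56 47 57
f 56 57 49
f 57 47 58
f 57 58 49
f 58 47 59
f 58 59 49
f 59 47 60
f 59 60 49
f 60 47 61
f 60 61 49
f 61 47 62
f 61 62 49
f 62 47 63
f 62 63 49
f 63 47 64
f 63 64 49
f 64 47 48
f 64 48 49



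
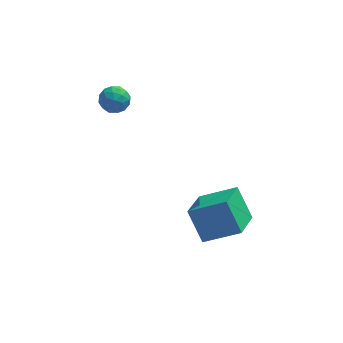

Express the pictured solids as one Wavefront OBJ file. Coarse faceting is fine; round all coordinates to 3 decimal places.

v 0.04 -3.518 -1.75
v -0.549 -2.694 -0.46
v 0.595 -1.989 -2.473
v 0.005 -1.165 -1.183
v 1.615 -3.695 -0.917
v 1.025 -2.871 0.373
v 2.169 -2.166 -1.64
v 1.58 -1.342 -0.35
v -3.776 1.264 3.517
v -3.237 1.38 3.955
v -3.623 0.14 3.625
v -3.084 0.256 4.063
v -3.741 0.406 4.266
v -3.836 1.101 4.199
v -3.024 0.419 3.381
v -3.119 1.114 3.314
v -2.772 0.857 3.871
v -3.216 0.849 4.418
v -3.644 0.671 3.162
v -4.088 0.663 3.709
v -3.52 1.421 3.727
v -3.34 0.099 3.853
v -3.726 0.188 3.973
v -3.41 0.255 4.23
v -3.872 1.257 3.87
v -3.555 1.325 4.128
v -3.852 0.752 4.31
v -3.305 0.195 3.452
v -2.988 0.263 3.71
v -3.45 1.265 3.35
v -3.134 1.332 3.607
v -3.008 0.768 3.27
v -2.93 1.182 3.935
v -2.84 0.521 3.998
v -2.805 0.617 3.597
v -2.86 1.025 3.558
v -3.191 1.177 4.257
v -3.101 0.516 4.32
v -3.487 0.604 4.439
v -3.543 1.013 4.4
v -2.917 0.87 4.207
v -3.759 1.004 3.26
v -3.669 0.343 3.323
v -3.317 0.507 3.18
v -3.373 0.916 3.141
v -4.02 0.999 3.582
v -3.93 0.338 3.645
v -4 0.495 4.022
v -4.055 0.903 3.983
v -3.943 0.65 3.373
f 2 4 1
f 5 2 1
f 1 4 3
f 3 5 1
f 2 8 4
f 6 2 5
f 6 8 2
f 4 8 3
f 7 5 3
f 3 8 7
f 7 6 5
f 8 6 7
f 9 46 25
f 46 20 49
f 25 49 14
f 46 49 25
f 9 25 21
f 25 14 26
f 21 26 10
f 25 26 21
f 9 21 30
f 21 10 31
f 30 31 16
f 21 31 30
f 9 30 42
f 30 16 45
f 42 45 19
f 30 45 42
f 9 42 46
f 42 19 50
f 46 50 20
f 42 50 46
f 10 26 37
f 26 14 40
f 37 40 18
f 26 40 37
f 14 49 27
f 49 20 48
f 27 48 13
f 49 48 27
f 20 50 47
f 50 19 43
f 47 43 11
f 50 43 47
f 19 45 44
f 45 16 32
f 44 32 15
f 45 32 44
f 16 31 36
f 31 10 33
f 36 33 17
f 31 33 36
f 12 38 24
f 38 18 39
f 24 39 13
f 38 39 24
f 12 24 22
f 24 13 23
f 22 23 11
f 24 23 22
f 12 22 29
f 22 11 28
f 29 28 15
f 22 28 29
f 12 29 34
f 29 15 35
f 34 35 17
f 29 35 34
f 12 34 38
f 34 17 41
f 38 41 18
f 34 41 38
f 13 39 27
f 39 18 40
f 27 40 14
f 39 40 27
f 11 23 47
f 23 13 48
f 47 48 20
f 23 48 47
f 15 28 44
f 28 11 43
f 44 43 19
f 28 43 44
f 17 35 36
f 35 15 32
f 36 32 16
f 35 32 36
f 18 41 37
f 41 17 33
f 37 33 10
f 41 33 37



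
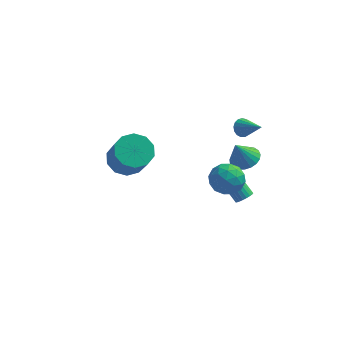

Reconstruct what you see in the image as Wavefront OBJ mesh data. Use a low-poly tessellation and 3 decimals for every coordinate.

v 2.474 -0.085 -0.44
v 3.239 -0.279 -0.215
v 2.026 -0.415 0.8
v 3.222 0.052 -0.134
v 3.077 0.359 -0.105
v 2.827 0.589 -0.134
v 2.516 0.702 -0.217
v 2.198 0.68 -0.338
v 1.928 0.525 -0.476
v 1.752 0.264 -0.609
v 1.701 -0.057 -0.712
v 1.784 -0.383 -0.769
v 1.986 -0.657 -0.768
v 2.273 -0.833 -0.711
v 2.594 -0.879 -0.608
v 2.895 -0.789 -0.475
v 3.123 -0.576 -0.336
v 1.173 -3.11 0.599
v 1.707 -2.61 1.2
v 2.433 -3.57 -0.14
v 2.967 -3.07 0.461
v 2.509 -3.84 0.764
v 1.73 -3.556 1.221
v 2.41 -2.624 -0.161
v 1.631 -2.34 0.296
v 2.472 -2.31 0.73
v 2.533 -3.061 1.301
v 1.607 -3.119 -0.241
v 1.668 -3.87 0.33
v 1.329 -2.82 0.964
v 2.811 -3.36 0.096
v 2.541 -3.813 0.274
v 2.855 -3.519 0.627
v 1.343 -3.376 0.977
v 1.657 -3.082 1.33
v 2.128 -3.805 1.074
v 2.483 -3.098 -0.27
v 2.797 -2.804 0.083
v 1.285 -2.661 0.433
v 1.599 -2.367 0.786
v 2.012 -2.375 -0.014
v 2.093 -2.349 1.041
v 2.833 -2.62 0.607
v 2.506 -2.357 0.241
v 2.048 -2.19 0.51
v 2.129 -2.791 1.377
v 2.869 -3.061 0.943
v 2.6 -3.514 1.121
v 2.142 -3.347 1.389
v 2.578 -2.615 1.101
v 1.271 -3.119 0.117
v 2.011 -3.389 -0.317
v 1.998 -2.833 -0.329
v 1.54 -2.666 -0.061
v 1.307 -3.56 0.453
v 2.047 -3.831 0.019
v 2.092 -3.99 0.55
v 1.634 -3.823 0.819
v 1.562 -3.565 -0.041
v 1.915 2.631 -0.43
v 2.25 2.582 -0.901
v 2.985 1.889 0.41
v 2.328 2.823 -0.788
v 2.312 3.02 -0.593
v 2.205 3.128 -0.361
v 2.031 3.122 -0.145
v 1.831 3.004 0.006
v 1.649 2.8 0.057
v 1.529 2.557 -0.003
v 1.497 2.331 -0.161
v 1.56 2.174 -0.381
v 1.705 2.122 -0.612
v 1.898 2.186 -0.802
v 2.094 2.352 -0.906
v 2.581 -0.664 -3.055
v 2.992 -0.486 -2.791
v 1.85 0.203 -1.48
v 1.439 0.024 -1.745
v 2.95 -0.327 -2.911
v 1.808 0.361 -1.6
v 2.852 -0.22 -3.053
v 1.71 0.468 -1.742
v 2.713 -0.181 -3.195
v 1.57 0.508 -1.884
v 2.553 -0.215 -3.316
v 1.411 0.473 -2.005
v 2.398 -0.317 -3.397
v 1.256 0.371 -2.086
v 2.271 -0.473 -3.426
v 1.129 0.216 -2.115
v 2.191 -0.657 -3.399
v 1.049 0.031 -2.088
v 2.17 -0.843 -3.32
v 1.028 -0.154 -2.009
v 2.212 -1.001 -3.2
v 1.07 -0.313 -1.889
v 2.31 -1.108 -3.058
v 1.168 -0.42 -1.747
v 2.45 -1.148 -2.916
v 1.307 -0.459 -1.605
v 2.609 -1.113 -2.795
v 1.467 -0.425 -1.484
v 2.764 -1.011 -2.714
v 1.622 -0.323 -1.403
v 2.891 -0.856 -2.685
v 1.749 -0.167 -1.374
v 2.971 -0.671 -2.712
v 1.829 0.017 -1.401
v -4.099 2.38 -3.741
v -3.083 2.468 -4.096
v -2.405 1.429 -2.414
v -3.421 1.34 -2.059
v -3.215 3 -3.714
v -2.537 1.96 -2.033
v -3.685 3.294 -3.343
v -3.007 2.255 -1.661
v -4.313 3.239 -3.123
v -3.635 2.2 -1.442
v -4.859 2.856 -3.14
v -4.181 1.817 -1.458
v -5.115 2.291 -3.386
v -4.437 1.252 -1.704
v -4.983 1.76 -3.767
v -4.305 0.72 -2.086
v -4.513 1.465 -4.139
v -3.835 0.426 -2.457
v -3.885 1.52 -4.358
v -3.207 0.481 -2.677
v -3.339 1.903 -4.342
v -2.661 0.864 -2.66
f 2 1 4
f 2 4 3
f 4 1 5
f 4 5 3
f 5 1 6
f 5 6 3
f 6 1 7
f 6 7 3
f 7 1 8
f 7 8 3
f 8 1 9
f 8 9 3
f 9 1 10
f 9 10 3
f 10 1 11
f 10 11 3
f 11 1 12
f 11 12 3
f 12 1 13
f 12 13 3
f 13 1 14
f 13 14 3
f 14 1 15
f 14 15 3
f 15 1 16
f 15 16 3
f 16 1 17
f 16 17 3
f 17 1 2
f 17 2 3
f 18 55 34
f 55 29 58
f 34 58 23
f 55 58 34
f 18 34 30
f 34 23 35
f 30 35 19
f 34 35 30
f 18 30 39
f 30 19 40
f 39 40 25
f 30 40 39
f 18 39 51
f 39 25 54
f 51 54 28
f 39 54 51
f 18 51 55
f 51 28 59
f 55 59 29
f 51 59 55
f 19 35 46
f 35 23 49
f 46 49 27
f 35 49 46
f 23 58 36
f 58 29 57
f 36 57 22
f 58 57 36
f 29 59 56
f 59 28 52
f 56 52 20
f 59 52 56
f 28 54 53
f 54 25 41
f 53 41 24
f 54 41 53
f 25 40 45
f 40 19 42
f 45 42 26
f 40 42 45
f 21 47 33
f 47 27 48
f 33 48 22
f 47 48 33
f 21 33 31
f 33 22 32
f 31 32 20
f 33 32 31
f 21 31 38
f 31 20 37
f 38 37 24
f 31 37 38
f 21 38 43
f 38 24 44
f 43 44 26
f 38 44 43
f 21 43 47
f 43 26 50
f 47 50 27
f 43 50 47
f 22 48 36
f 48 27 49
f 36 49 23
f 48 49 36
f 20 32 56
f 32 22 57
f 56 57 29
f 32 57 56
f 24 37 53
f 37 20 52
f 53 52 28
f 37 52 53
f 26 44 45
f 44 24 41
f 45 41 25
f 44 41 45
f 27 50 46
f 50 26 42
f 46 42 19
f 50 42 46
f 61 60 63
f 61 63 62
f 63 60 64
f 63 64 62
f 64 60 65
f 64 65 62
f 65 60 66
f 65 66 62
f 66 60 67
f 66 67 62
f 67 60 68
f 67 68 62
f 68 60 69
f 68 69 62
f 69 60 70
f 69 70 62
f 70 60 71
f 70 71 62
f 71 60 72
f 71 72 62
f 72 60 73
f 72 73 62
f 73 60 74
f 73 74 62
f 74 60 61
f 74 61 62
f 76 75 79
f 76 79 77
f 77 79 80
f 77 80 78
f 79 75 81
f 79 81 80
f 80 81 82
f 80 82 78
f 81 75 83
f 81 83 82
f 82 83 84
f 82 84 78
f 83 75 85
f 83 85 84
f 84 85 86
f 84 86 78
f 85 75 87
f 85 87 86
f 86 87 88
f 86 88 78
f 87 75 89
f 87 89 88
f 88 89 90
f 88 90 78
f 89 75 91
f 89 91 90
f 90 91 92
f 90 92 78
f 91 75 93
f 91 93 92
f 92 93 94
f 92 94 78
f 93 75 95
f 93 95 94
f 94 95 96
f 94 96 78
f 95 75 97
f 95 97 96
f 96 97 98
f 96 98 78
f 97 75 99
f 97 99 98
f 98 99 100
f 98 100 78
f 99 75 101
f 99 101 100
f 100 101 102
f 100 102 78
f 101 75 103
f 101 103 102
f 102 103 104
f 102 104 78
f 103 75 105
f 103 105 104
f 104 105 106
f 104 106 78
f 105 75 107
f 105 107 106
f 106 107 108
f 106 108 78
f 107 75 76
f 107 76 108
f 108 76 77
f 108 77 78
f 110 109 113
f 110 113 111
f 111 113 114
f 111 114 112
f 113 109 115
f 113 115 114
f 114 115 116
f 114 116 112
f 115 109 117
f 115 117 116
f 116 117 118
f 116 118 112
f 117 109 119
f 117 119 118
f 118 119 120
f 118 120 112
f 119 109 121
f 119 121 120
f 120 121 122
f 120 122 112
f 121 109 123
f 121 123 122
f 122 123 124
f 122 124 112
f 123 109 125
f 123 125 124
f 124 125 126
f 124 126 112
f 125 109 127
f 125 127 126
f 126 127 128
f 126 128 112
f 127 109 129
f 127 129 128
f 128 129 130
f 128 130 112
f 129 109 110
f 129 110 130
f 130 110 111
f 130 111 112



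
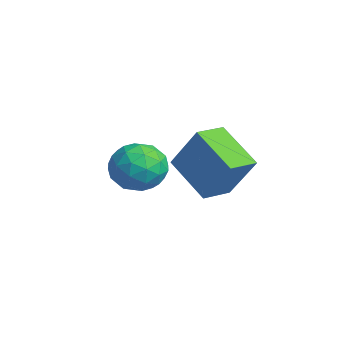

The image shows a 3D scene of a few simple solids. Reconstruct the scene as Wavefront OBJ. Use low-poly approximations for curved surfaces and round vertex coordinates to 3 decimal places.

v -2.056 0.868 2.363
v -1.137 1.438 4.034
v -2.522 1.968 2.245
v -1.602 2.537 3.915
v -0.478 1.423 1.305
v 0.442 1.992 2.975
v -0.943 2.522 1.186
v -0.024 3.092 2.857
v 1.291 -0.833 4.593
v 1.882 -0.912 3.779
v 0.118 -1.668 3.821
v 0.709 -1.747 3.007
v 0.944 -2.247 3.852
v 1.669 -1.731 4.329
v 0.331 -0.849 3.271
v 1.056 -0.333 3.748
v 1.289 -0.922 2.962
v 1.668 -1.786 3.321
v 0.332 -0.794 4.279
v 0.711 -1.658 4.638
v 1.689 -0.799 4.253
v 0.311 -1.781 3.347
v 0.448 -2.075 3.843
v 0.796 -2.121 3.365
v 1.564 -1.281 4.577
v 1.912 -1.327 4.098
v 1.36 -2.112 4.142
v 0.088 -1.253 3.502
v 0.436 -1.299 3.023
v 1.204 -0.459 4.235
v 1.552 -0.505 3.757
v 0.64 -0.468 3.458
v 1.689 -0.852 3.295
v 0.999 -1.342 2.841
v 0.777 -0.815 2.996
v 1.203 -0.511 3.277
v 1.911 -1.359 3.506
v 1.222 -1.85 3.053
v 1.36 -2.144 3.549
v 1.786 -1.841 3.829
v 1.563 -1.365 3.026
v 0.778 -0.73 4.547
v 0.089 -1.221 4.094
v 0.214 -0.739 3.771
v 0.64 -0.436 4.051
v 1.001 -1.238 4.759
v 0.311 -1.728 4.305
v 0.797 -2.069 4.323
v 1.223 -1.765 4.604
v 0.437 -1.215 4.574
f 2 4 1
f 5 2 1
f 1 4 3
f 3 5 1
f 2 8 4
f 6 2 5
f 6 8 2
f 4 8 3
f 7 5 3
f 3 8 7
f 7 6 5
f 8 6 7
f 9 46 25
f 46 20 49
f 25 49 14
f 46 49 25
f 9 25 21
f 25 14 26
f 21 26 10
f 25 26 21
f 9 21 30
f 21 10 31
f 30 31 16
f 21 31 30
f 9 30 42
f 30 16 45
f 42 45 19
f 30 45 42
f 9 42 46
f 42 19 50
f 46 50 20
f 42 50 46
f 10 26 37
f 26 14 40
f 37 40 18
f 26 40 37
f 14 49 27
f 49 20 48
f 27 48 13
f 49 48 27
f 20 50 47
f 50 19 43
f 47 43 11
f 50 43 47
f 19 45 44
f 45 16 32
f 44 32 15
f 45 32 44
f 16 31 36
f 31 10 33
f 36 33 17
f 31 33 36
f 12 38 24
f 38 18 39
f 24 39 13
f 38 39 24
f 12 24 22
f 24 13 23
f 22 23 11
f 24 23 22
f 12 22 29
f 22 11 28
f 29 28 15
f 22 28 29
f 12 29 34
f 29 15 35
f 34 35 17
f 29 35 34
f 12 34 38
f 34 17 41
f 38 41 18
f 34 41 38
f 13 39 27
f 39 18 40
f 27 40 14
f 39 40 27
f 11 23 47
f 23 13 48
f 47 48 20
f 23 48 47
f 15 28 44
f 28 11 43
f 44 43 19
f 28 43 44
f 17 35 36
f 35 15 32
f 36 32 16
f 35 32 36
f 18 41 37
f 41 17 33
f 37 33 10
f 41 33 37



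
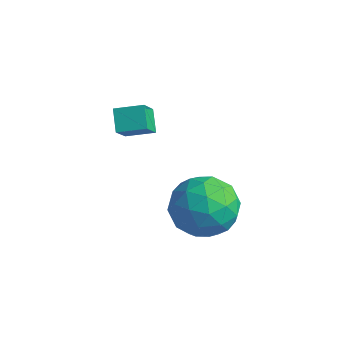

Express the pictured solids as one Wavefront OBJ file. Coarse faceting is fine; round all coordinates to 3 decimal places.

v 0.243 -0.494 0.41
v 1.316 -0.944 0.498
v -0.316 -2.016 -0.558
v 0.757 -2.466 -0.47
v 0.084 -2.375 0.478
v 0.429 -1.434 1.077
v 0.571 -1.526 -1.137
v 0.916 -0.585 -0.538
v 1.519 -1.582 -0.458
v 1.218 -2.106 0.54
v -0.218 -0.854 -0.6
v -0.519 -1.378 0.398
v 0.829 -0.585 0.539
v 0.171 -2.375 -0.599
v -0.225 -2.321 -0.041
v 0.406 -2.585 0.01
v 0.307 -0.873 0.879
v 0.938 -1.138 0.931
v 0.214 -1.979 0.919
v 0.062 -1.822 -0.991
v 0.693 -2.087 -0.939
v 0.594 -0.375 -0.07
v 1.225 -0.639 -0.019
v 0.786 -0.981 -0.979
v 1.579 -1.225 0.028
v 1.25 -2.119 -0.541
v 1.141 -1.567 -0.932
v 1.344 -1.014 -0.581
v 1.402 -1.533 0.615
v 1.073 -2.428 0.046
v 0.677 -2.374 0.604
v 0.88 -1.821 0.956
v 1.521 -1.908 0.053
v -0.073 -0.532 -0.106
v -0.402 -1.427 -0.675
v 0.12 -1.139 -1.016
v 0.323 -0.586 -0.664
v -0.25 -0.841 0.481
v -0.579 -1.735 -0.088
v -0.344 -1.946 0.521
v -0.141 -1.393 0.872
v -0.521 -1.052 -0.113
v -1.789 -2.828 3.127
v -2.291 -2.395 3.659
v -2.096 -2.096 2.241
v -2.598 -1.663 2.773
v -1.062 -2.257 3.347
v -1.564 -1.824 3.879
v -1.369 -1.525 2.461
v -1.871 -1.092 2.993
f 1 38 17
f 38 12 41
f 17 41 6
f 38 41 17
f 1 17 13
f 17 6 18
f 13 18 2
f 17 18 13
f 1 13 22
f 13 2 23
f 22 23 8
f 13 23 22
f 1 22 34
f 22 8 37
f 34 37 11
f 22 37 34
f 1 34 38
f 34 11 42
f 38 42 12
f 34 42 38
f 2 18 29
f 18 6 32
f 29 32 10
f 18 32 29
f 6 41 19
f 41 12 40
f 19 40 5
f 41 40 19
f 12 42 39
f 42 11 35
f 39 35 3
f 42 35 39
f 11 37 36
f 37 8 24
f 36 24 7
f 37 24 36
f 8 23 28
f 23 2 25
f 28 25 9
f 23 25 28
f 4 30 16
f 30 10 31
f 16 31 5
f 30 31 16
f 4 16 14
f 16 5 15
f 14 15 3
f 16 15 14
f 4 14 21
f 14 3 20
f 21 20 7
f 14 20 21
f 4 21 26
f 21 7 27
f 26 27 9
f 21 27 26
f 4 26 30
f 26 9 33
f 30 33 10
f 26 33 30
f 5 31 19
f 31 10 32
f 19 32 6
f 31 32 19
f 3 15 39
f 15 5 40
f 39 40 12
f 15 40 39
f 7 20 36
f 20 3 35
f 36 35 11
f 20 35 36
f 9 27 28
f 27 7 24
f 28 24 8
f 27 24 28
f 10 33 29
f 33 9 25
f 29 25 2
f 33 25 29
f 44 46 43
f 47 44 43
f 43 46 45
f 45 47 43
f 44 50 46
f 48 44 47
f 48 50 44
f 46 50 45
f 49 47 45
f 45 50 49
f 49 48 47
f 50 48 49



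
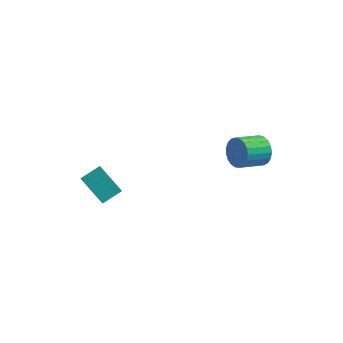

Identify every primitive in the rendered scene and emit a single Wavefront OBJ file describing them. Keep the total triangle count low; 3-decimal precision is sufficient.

v 4.345 4.521 2.813
v 4.923 4.332 3.503
v 3.934 3.25 4.036
v 3.355 3.439 3.347
v 4.705 4.607 3.656
v 3.715 3.525 4.189
v 4.424 4.866 3.662
v 3.435 3.785 4.195
v 4.13 5.067 3.522
v 3.14 3.985 4.055
v 3.873 5.172 3.26
v 2.883 4.091 3.793
v 3.697 5.166 2.92
v 2.708 4.084 3.453
v 3.634 5.047 2.562
v 2.644 3.965 3.095
v 3.693 4.838 2.247
v 2.703 3.756 2.78
v 3.865 4.574 2.03
v 2.876 3.492 2.563
v 4.12 4.301 1.949
v 3.131 3.219 2.482
v 4.414 4.065 2.017
v 3.424 2.983 2.55
v 4.696 3.909 2.223
v 3.706 2.827 2.756
v 4.917 3.858 2.531
v 3.928 2.776 3.064
v 5.039 3.922 2.888
v 4.05 2.84 3.421
v 5.042 4.09 3.232
v 4.052 3.008 3.765
v -1.737 -2.878 3.716
v -3.08 -2.236 4.746
v -2.097 -1.918 2.648
v -3.44 -1.277 3.678
v -1 -2.083 4.182
v -2.343 -1.442 5.212
v -1.36 -1.124 3.114
v -2.703 -0.482 4.144
f 2 1 5
f 2 5 3
f 3 5 6
f 3 6 4
f 5 1 7
f 5 7 6
f 6 7 8
f 6 8 4
f 7 1 9
f 7 9 8
f 8 9 10
f 8 10 4
f 9 1 11
f 9 11 10
f 10 11 12
f 10 12 4
f 11 1 13
f 11 13 12
f 12 13 14
f 12 14 4
f 13 1 15
f 13 15 14
f 14 15 16
f 14 16 4
f 15 1 17
f 15 17 16
f 16 17 18
f 16 18 4
f 17 1 19
f 17 19 18
f 18 19 20
f 18 20 4
f 19 1 21
f 19 21 20
f 20 21 22
f 20 22 4
f 21 1 23
f 21 23 22
f 22 23 24
f 22 24 4
f 23 1 25
f 23 25 24
f 24 25 26
f 24 26 4
f 25 1 27
f 25 27 26
f 26 27 28
f 26 28 4
f 27 1 29
f 27 29 28
f 28 29 30
f 28 30 4
f 29 1 31
f 29 31 30
f 30 31 32
f 30 32 4
f 31 1 2
f 31 2 32
f 32 2 3
f 32 3 4
f 34 36 33
f 37 34 33
f 33 36 35
f 35 37 33
f 34 40 36
f 38 34 37
f 38 40 34
f 36 40 35
f 39 37 35
f 35 40 39
f 39 38 37
f 40 38 39



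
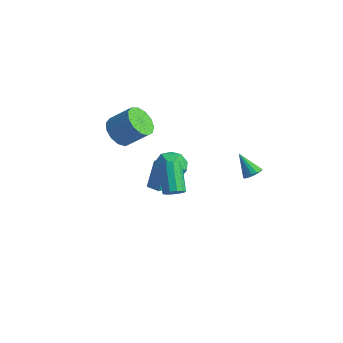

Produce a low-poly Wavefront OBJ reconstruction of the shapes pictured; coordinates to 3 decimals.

v 4.353 2.591 -1.149
v 4.686 2.135 -0.868
v 3.307 2.589 0.089
v 4.815 2.414 -0.759
v 4.82 2.74 -0.754
v 4.7 3.026 -0.855
v 4.487 3.195 -1.035
v 4.238 3.202 -1.245
v 4.019 3.046 -1.43
v 3.89 2.767 -1.539
v 3.885 2.441 -1.544
v 4.005 2.155 -1.443
v 4.218 1.986 -1.263
v 4.467 1.979 -1.053
v -1.177 0.454 -1.686
v -0.583 1.222 -2.315
v 0.403 -0.062 -0.825
v 0.997 0.706 -1.454
v 0.253 1.071 -0.647
v -0.724 1.39 -1.179
v 0.544 -0.23 -1.961
v -0.433 0.089 -2.493
v 0.48 0.799 -2.485
v 0.3 1.603 -1.673
v -0.48 -0.443 -1.467
v -0.66 0.361 -0.655
v 4.019 -4.011 1.421
v 4.488 -3.583 1.505
v 3.35 -2.582 2.763
v 2.881 -3.009 2.679
v 4.263 -3.46 1.204
v 3.125 -2.459 2.462
v 3.945 -3.548 0.986
v 2.807 -2.546 2.243
v 3.656 -3.812 0.934
v 2.517 -2.81 2.191
v 3.505 -4.152 1.068
v 2.366 -3.15 2.325
v 3.55 -4.438 1.337
v 2.412 -3.437 2.595
v 3.775 -4.561 1.638
v 2.637 -3.56 2.896
v 4.093 -4.474 1.857
v 2.955 -3.472 3.114
v 4.383 -4.21 1.909
v 3.244 -3.208 3.166
v 4.534 -3.87 1.775
v 3.395 -2.868 3.032
v -1.338 -2.482 2.784
v -0.532 -2.86 2.209
v 0.583 -2.237 3.36
v -0.222 -1.858 3.936
v -0.636 -2.306 2.01
v 0.48 -1.683 3.161
v -0.962 -1.809 2.056
v 0.153 -1.185 3.208
v -1.408 -1.524 2.334
v -0.293 -0.901 3.486
v -1.831 -1.544 2.755
v -0.716 -0.921 3.907
v -2.098 -1.861 3.185
v -0.983 -1.238 4.337
v -2.123 -2.376 3.488
v -1.008 -1.752 4.639
v -1.899 -2.924 3.567
v -0.784 -2.3 4.719
v -1.497 -3.331 3.398
v -0.381 -2.708 4.549
v -1.044 -3.469 3.034
v 0.072 -2.846 4.185
v -0.684 -3.293 2.59
v 0.431 -2.67 3.742
v -1.658 0.223 -4.16
v -1.767 1.028 -2.354
v -1.76 1.661 -4.807
v -1.868 2.466 -3.001
v -0.792 0.294 -4.139
v -0.9 1.099 -2.333
v -0.893 1.732 -4.786
v -1.002 2.537 -2.98
f 2 1 4
f 2 4 3
f 4 1 5
f 4 5 3
f 5 1 6
f 5 6 3
f 6 1 7
f 6 7 3
f 7 1 8
f 7 8 3
f 8 1 9
f 8 9 3
f 9 1 10
f 9 10 3
f 10 1 11
f 10 11 3
f 11 1 12
f 11 12 3
f 12 1 13
f 12 13 3
f 13 1 14
f 13 14 3
f 14 1 2
f 14 2 3
f 15 26 20
f 15 20 16
f 15 16 22
f 15 22 25
f 15 25 26
f 16 20 24
f 20 26 19
f 26 25 17
f 25 22 21
f 22 16 23
f 18 24 19
f 18 19 17
f 18 17 21
f 18 21 23
f 18 23 24
f 19 24 20
f 17 19 26
f 21 17 25
f 23 21 22
f 24 23 16
f 28 27 31
f 28 31 29
f 29 31 32
f 29 32 30
f 31 27 33
f 31 33 32
f 32 33 34
f 32 34 30
f 33 27 35
f 33 35 34
f 34 35 36
f 34 36 30
f 35 27 37
f 35 37 36
f 36 37 38
f 36 38 30
f 37 27 39
f 37 39 38
f 38 39 40
f 38 40 30
f 39 27 41
f 39 41 40
f 40 41 42
f 40 42 30
f 41 27 43
f 41 43 42
f 42 43 44
f 42 44 30
f 43 27 45
f 43 45 44
f 44 45 46
f 44 46 30
f 45 27 47
f 45 47 46
f 46 47 48
f 46 48 30
f 47 27 28
f 47 28 48
f 48 28 29
f 48 29 30
f 50 49 53
f 50 53 51
f 51 53 54
f 51 54 52
f 53 49 55
f 53 55 54
f 54 55 56
f 54 56 52
f 55 49 57
f 55 57 56
f 56 57 58
f 56 58 52
f 57 49 59
f 57 59 58
f 58 59 60
f 58 60 52
f 59 49 61
f 59 61 60
f 60 61 62
f 60 62 52
f 61 49 63
f 61 63 62
f 62 63 64
f 62 64 52
f 63 49 65
f 63 65 64
f 64 65 66
f 64 66 52
f 65 49 67
f 65 67 66
f 66 67 68
f 66 68 52
f 67 49 69
f 67 69 68
f 68 69 70
f 68 70 52
f 69 49 71
f 69 71 70
f 70 71 72
f 70 72 52
f 71 49 50
f 71 50 72
f 72 50 51
f 72 51 52
f 74 76 73
f 77 74 73
f 73 76 75
f 75 77 73
f 74 80 76
f 78 74 77
f 78 80 74
f 76 80 75
f 79 77 75
f 75 80 79
f 79 78 77
f 80 78 79



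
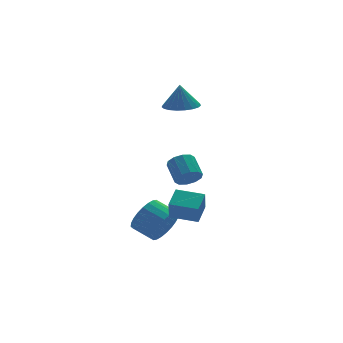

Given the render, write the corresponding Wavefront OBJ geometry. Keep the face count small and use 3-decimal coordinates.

v -2.414 -0.585 -3.466
v -2.033 -0.016 -4.289
v -2.625 1.093 -3.797
v -3.006 0.525 -2.974
v -2.4 -0.144 -4.441
v -2.992 0.965 -3.949
v -2.769 -0.339 -4.445
v -3.361 0.77 -3.953
v -3.084 -0.572 -4.3
v -3.676 0.538 -3.808
v -3.297 -0.806 -4.028
v -3.889 0.303 -3.536
v -3.376 -1.007 -3.671
v -3.967 0.103 -3.178
v -3.308 -1.143 -3.282
v -3.9 -0.034 -2.79
v -3.104 -1.194 -2.921
v -3.696 -0.085 -2.429
v -2.795 -1.153 -2.643
v -3.387 -0.044 -2.151
v -2.428 -1.025 -2.491
v -3.02 0.084 -1.999
v -2.059 -0.83 -2.487
v -2.651 0.279 -1.995
v -1.744 -0.598 -2.632
v -2.336 0.512 -2.14
v -1.531 -0.363 -2.904
v -2.123 0.746 -2.412
v -1.453 -0.163 -3.262
v -2.044 0.947 -2.769
v -1.52 -0.026 -3.65
v -2.112 1.083 -3.158
v -1.724 0.025 -4.011
v -2.316 1.134 -3.519
v -1.977 -2.131 0.447
v -1.336 -2.367 0.676
v -1.182 -1.285 1.361
v -1.823 -1.049 1.133
v -1.272 -2.138 0.3
v -1.118 -1.056 0.985
v -1.477 -1.906 -0.02
v -1.323 -0.824 0.666
v -1.873 -1.76 -0.161
v -1.719 -0.678 0.524
v -2.309 -1.756 -0.07
v -2.155 -0.674 0.615
v -2.618 -1.895 0.219
v -2.464 -0.813 0.904
v -2.682 -2.124 0.595
v -2.528 -1.042 1.28
v -2.477 -2.356 0.914
v -2.323 -1.274 1.6
v -2.081 -2.502 1.056
v -1.927 -1.42 1.741
v -1.645 -2.506 0.965
v -1.491 -1.424 1.65
v 0.91 3.786 2.49
v 1.898 3.998 2.466
v 0.91 3.954 3.93
v 1.726 4.379 2.421
v 1.413 4.657 2.389
v 1.013 4.785 2.374
v 0.595 4.74 2.379
v 0.232 4.53 2.403
v -0.014 4.192 2.443
v -0.1 3.783 2.49
v -0.011 3.376 2.537
v 0.237 3.039 2.576
v 0.601 2.831 2.601
v 1.019 2.789 2.606
v 1.418 2.919 2.591
v 1.729 3.199 2.558
v 1.899 3.581 2.514
v -2.821 -1.692 -2.213
v -3.066 -2.09 -1.096
v -1.988 -0.9 -1.748
v -2.233 -1.298 -0.631
v -1.767 -2.722 -2.349
v -2.012 -3.12 -1.232
v -0.934 -1.93 -1.884
v -1.179 -2.328 -0.767
f 2 1 5
f 2 5 3
f 3 5 6
f 3 6 4
f 5 1 7
f 5 7 6
f 6 7 8
f 6 8 4
f 7 1 9
f 7 9 8
f 8 9 10
f 8 10 4
f 9 1 11
f 9 11 10
f 10 11 12
f 10 12 4
f 11 1 13
f 11 13 12
f 12 13 14
f 12 14 4
f 13 1 15
f 13 15 14
f 14 15 16
f 14 16 4
f 15 1 17
f 15 17 16
f 16 17 18
f 16 18 4
f 17 1 19
f 17 19 18
f 18 19 20
f 18 20 4
f 19 1 21
f 19 21 20
f 20 21 22
f 20 22 4
f 21 1 23
f 21 23 22
f 22 23 24
f 22 24 4
f 23 1 25
f 23 25 24
f 24 25 26
f 24 26 4
f 25 1 27
f 25 27 26
f 26 27 28
f 26 28 4
f 27 1 29
f 27 29 28
f 28 29 30
f 28 30 4
f 29 1 31
f 29 31 30
f 30 31 32
f 30 32 4
f 31 1 33
f 31 33 32
f 32 33 34
f 32 34 4
f 33 1 2
f 33 2 34
f 34 2 3
f 34 3 4
f 36 35 39
f 36 39 37
f 37 39 40
f 37 40 38
f 39 35 41
f 39 41 40
f 40 41 42
f 40 42 38
f 41 35 43
f 41 43 42
f 42 43 44
f 42 44 38
f 43 35 45
f 43 45 44
f 44 45 46
f 44 46 38
f 45 35 47
f 45 47 46
f 46 47 48
f 46 48 38
f 47 35 49
f 47 49 48
f 48 49 50
f 48 50 38
f 49 35 51
f 49 51 50
f 50 51 52
f 50 52 38
f 51 35 53
f 51 53 52
f 52 53 54
f 52 54 38
f 53 35 55
f 53 55 54
f 54 55 56
f 54 56 38
f 55 35 36
f 55 36 56
f 56 36 37
f 56 37 38
f 58 57 60
f 58 60 59
f 60 57 61
f 60 61 59
f 61 57 62
f 61 62 59
f 62 57 63
f 62 63 59
f 63 57 64
f 63 64 59
f 64 57 65
f 64 65 59
f 65 57 66
f 65 66 59
f 66 57 67
f 66 67 59
f 67 57 68
f 67 68 59
f 68 57 69
f 68 69 59
f 69 57 70
f 69 70 59
f 70 57 71
f 70 71 59
f 71 57 72
f 71 72 59
f 72 57 73
f 72 73 59
f 73 57 58
f 73 58 59
f 75 77 74
f 78 75 74
f 74 77 76
f 76 78 74
f 75 81 77
f 79 75 78
f 79 81 75
f 77 81 76
f 80 78 76
f 76 81 80
f 80 79 78
f 81 79 80



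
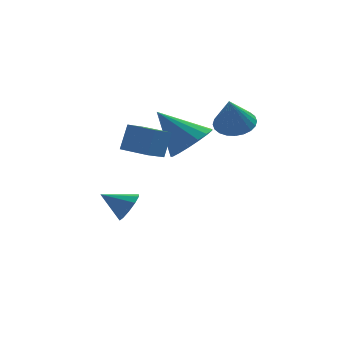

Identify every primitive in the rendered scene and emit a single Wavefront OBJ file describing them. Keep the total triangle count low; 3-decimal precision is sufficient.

v -0.47 -2.722 0.706
v -0.228 -2.382 1.798
v 0.037 -1.96 0.356
v 0.279 -1.619 1.449
v 0.601 -3.441 0.691
v 0.843 -3.1 1.784
v 1.108 -2.678 0.342
v 1.35 -2.338 1.434
v -0.47 0.065 -3.265
v -0.096 -0.045 -2.648
v -1.55 0.035 -2.615
v -0.143 0.4 -2.705
v -0.315 0.717 -2.976
v -0.546 0.785 -3.357
v -0.748 0.578 -3.703
v -0.845 0.175 -3.882
v -0.798 -0.27 -3.825
v -0.626 -0.587 -3.554
v -0.394 -0.655 -3.172
v -0.192 -0.448 -2.826
v 3.368 2.057 0.572
v 4.211 2.061 0.682
v 3.192 1.183 1.948
v 4.123 2.336 0.845
v 3.92 2.568 0.967
v 3.633 2.723 1.028
v 3.306 2.776 1.02
v 2.988 2.72 0.944
v 2.728 2.562 0.811
v 2.565 2.328 0.641
v 2.525 2.052 0.461
v 2.613 1.778 0.298
v 2.816 1.545 0.177
v 3.103 1.39 0.115
v 3.43 1.337 0.123
v 3.748 1.394 0.199
v 4.008 1.551 0.332
v 4.17 1.785 0.502
v 1.926 -0.495 0.318
v 2.68 -0.551 1.003
v 0.614 -0.265 1.782
v 2.65 -0.075 0.901
v 2.454 0.305 0.666
v 2.138 0.503 0.351
v 1.773 0.471 0.028
v 1.443 0.218 -0.228
v 1.223 -0.198 -0.359
v 1.165 -0.682 -0.335
v 1.282 -1.123 -0.162
v 1.546 -1.421 0.122
v 1.897 -1.506 0.45
v 2.255 -1.359 0.748
v 2.538 -1.015 0.947
f 2 4 1
f 5 2 1
f 1 4 3
f 3 5 1
f 2 8 4
f 6 2 5
f 6 8 2
f 4 8 3
f 7 5 3
f 3 8 7
f 7 6 5
f 8 6 7
f 10 9 12
f 10 12 11
f 12 9 13
f 12 13 11
f 13 9 14
f 13 14 11
f 14 9 15
f 14 15 11
f 15 9 16
f 15 16 11
f 16 9 17
f 16 17 11
f 17 9 18
f 17 18 11
f 18 9 19
f 18 19 11
f 19 9 20
f 19 20 11
f 20 9 10
f 20 10 11
f 22 21 24
f 22 24 23
f 24 21 25
f 24 25 23
f 25 21 26
f 25 26 23
f 26 21 27
f 26 27 23
f 27 21 28
f 27 28 23
f 28 21 29
f 28 29 23
f 29 21 30
f 29 30 23
f 30 21 31
f 30 31 23
f 31 21 32
f 31 32 23
f 32 21 33
f 32 33 23
f 33 21 34
f 33 34 23
f 34 21 35
f 34 35 23
f 35 21 36
f 35 36 23
f 36 21 37
f 36 37 23
f 37 21 38
f 37 38 23
f 38 21 22
f 38 22 23
f 40 39 42
f 40 42 41
f 42 39 43
f 42 43 41
f 43 39 44
f 43 44 41
f 44 39 45
f 44 45 41
f 45 39 46
f 45 46 41
f 46 39 47
f 46 47 41
f 47 39 48
f 47 48 41
f 48 39 49
f 48 49 41
f 49 39 50
f 49 50 41
f 50 39 51
f 50 51 41
f 51 39 52
f 51 52 41
f 52 39 53
f 52 53 41
f 53 39 40
f 53 40 41

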